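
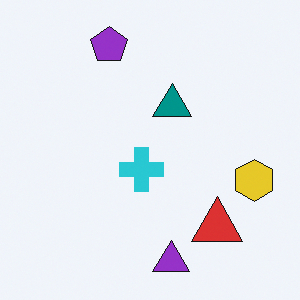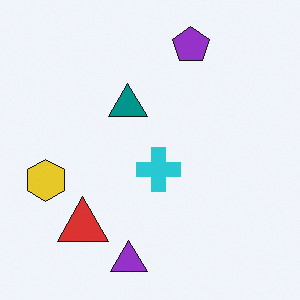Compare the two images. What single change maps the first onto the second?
Flipped horizontally (left ↔ right).

The yellow hexagon is in the right of the first image and the left of the second — shapes on opposite sides of the vertical midline have swapped in a mirror flip.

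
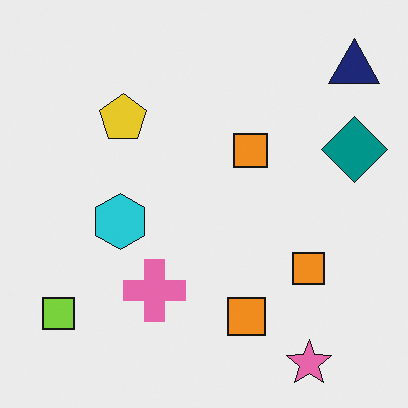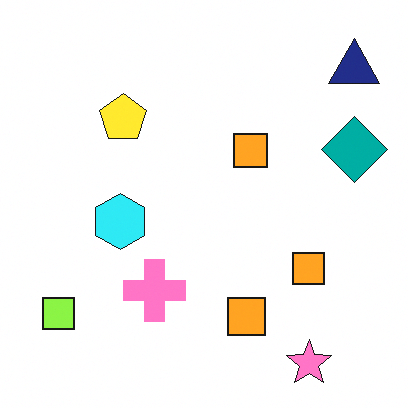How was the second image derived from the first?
The second image is the first slightly brightened.

Every pixel — background and shapes alike — is uniformly brightened.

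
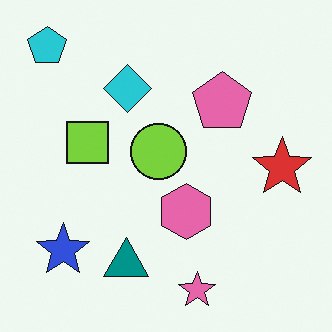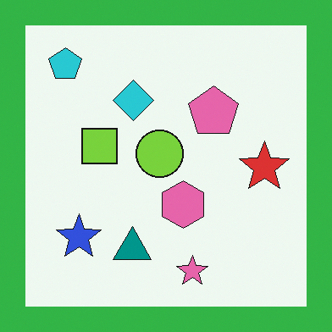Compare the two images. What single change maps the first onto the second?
The image was framed with a green border.

A solid green frame runs around the edge of the second image, with the content slightly shrunk inside it.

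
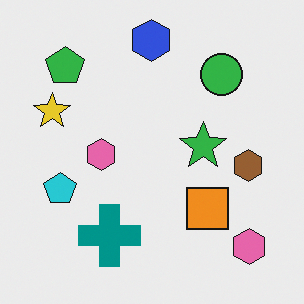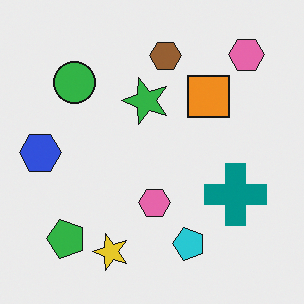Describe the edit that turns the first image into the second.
The second image is the first rotated 90° counter-clockwise.

The green pentagon sits in the top-left of the first image and the bottom-left of the second — consistent with a whole-image 90° counter-clockwise rotation.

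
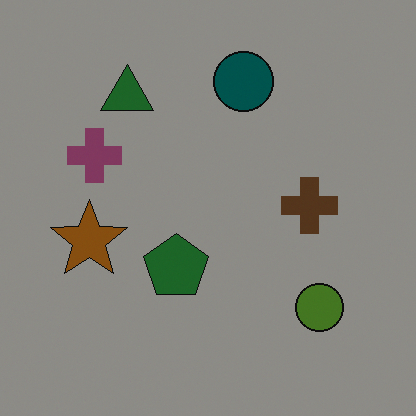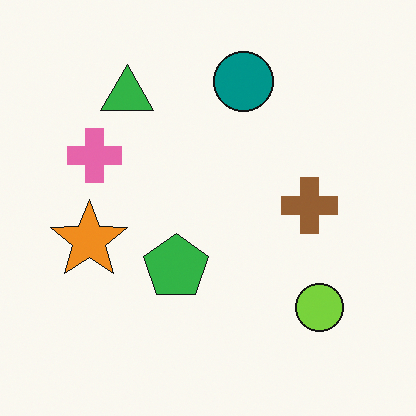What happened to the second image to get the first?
The first image is the second darkened a lot.

Every pixel — background and shapes alike — is uniformly darkened.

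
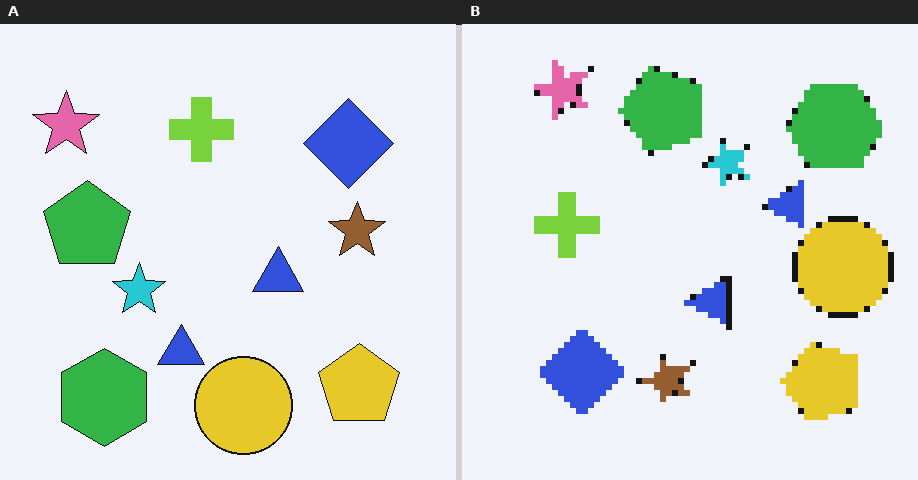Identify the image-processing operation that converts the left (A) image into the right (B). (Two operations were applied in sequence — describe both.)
It was transposed (reflected across the top-left ↔ bottom-right diagonal), then moderately pixelated.

Shapes have swapped their row and column positions — what was in the top-right is now in the bottom-left — a diagonal reflection. Shapes are reduced to large square blocks; fine edges and outlines are lost — a downscale-then-upscale (mosaic) effect.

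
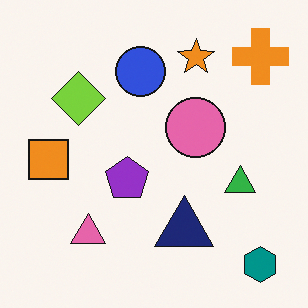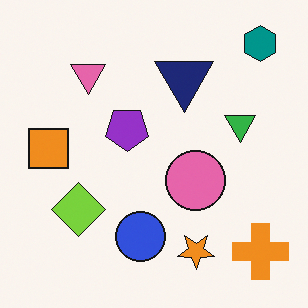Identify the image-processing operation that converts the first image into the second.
This is the original image flipped vertically (top ↔ bottom).

The teal hexagon is in the bottom-right of the first image and the top-right of the second — shapes on opposite sides of the horizontal midline have swapped in a mirror flip.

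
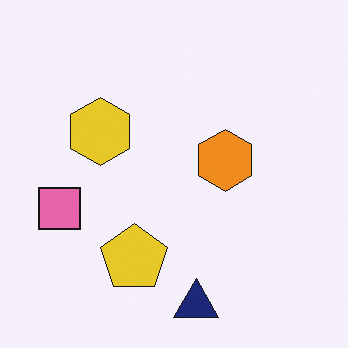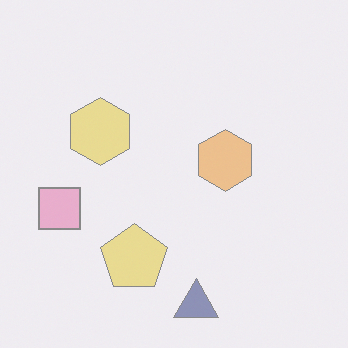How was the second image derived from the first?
This is the original image given much lower contrast.

Tones are pushed toward mid-grey across the whole image — a global contrast change.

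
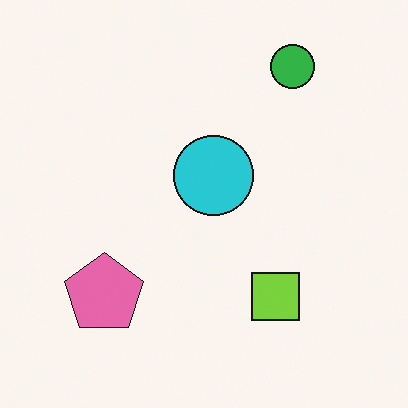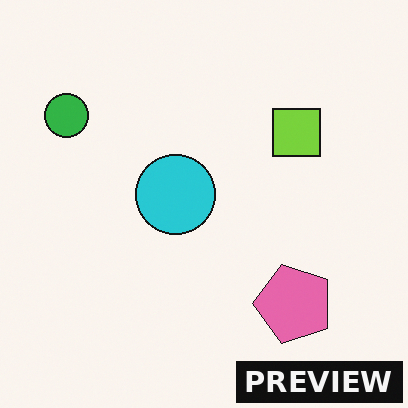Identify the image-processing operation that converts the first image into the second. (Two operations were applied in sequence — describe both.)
It was rotated 90° counter-clockwise, then watermarked with the text "PREVIEW" in the lower-right corner.

The green circle sits in the top-right of the first image and the top-left of the second — consistent with a whole-image 90° counter-clockwise rotation. A dark label reading "PREVIEW" appears in the lower-right corner.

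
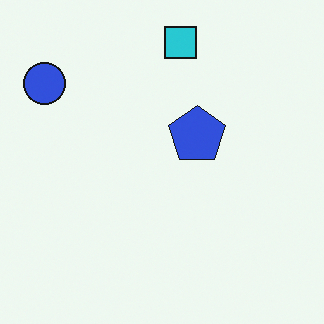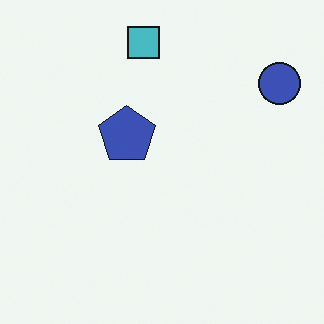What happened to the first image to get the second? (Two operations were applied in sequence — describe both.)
This is the original image flipped horizontally (left ↔ right), then slightly desaturated.

The blue circle is in the top-left of the first image and the top-right of the second — shapes on opposite sides of the vertical midline have swapped in a mirror flip. All colors are more muted and greyish — a global saturation change.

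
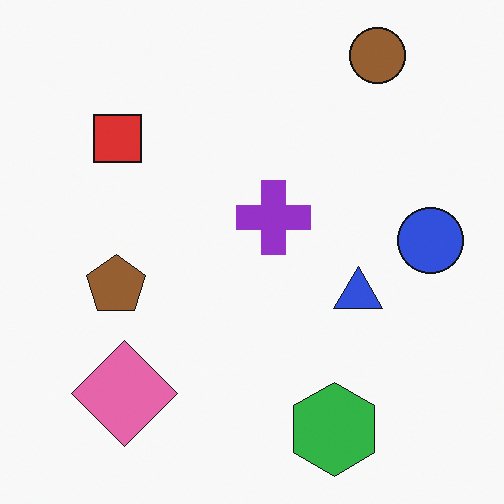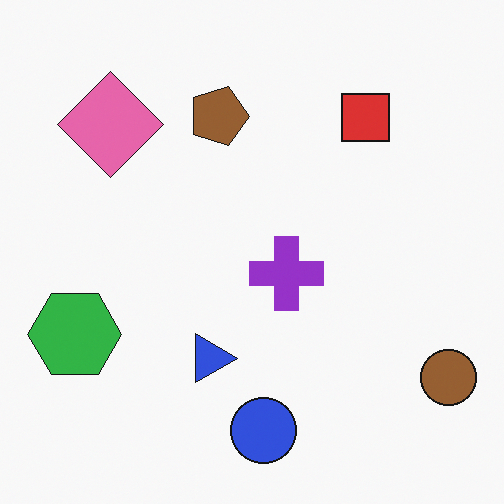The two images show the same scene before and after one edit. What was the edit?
The image was rotated 90° clockwise.

The brown circle sits in the top-right of the first image and the bottom-right of the second — consistent with a whole-image 90° clockwise rotation.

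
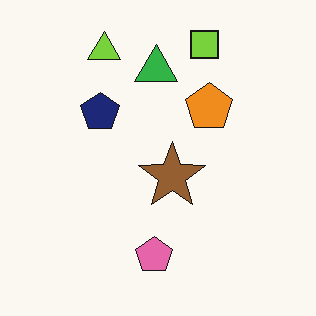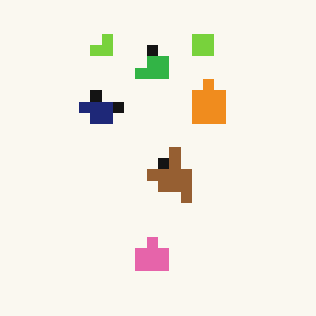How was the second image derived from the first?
This is the original image heavily pixelated into large blocks.

Shapes are reduced to large square blocks; fine edges and outlines are lost — a downscale-then-upscale (mosaic) effect.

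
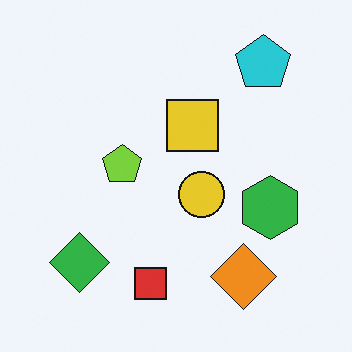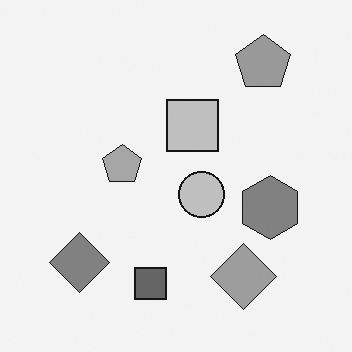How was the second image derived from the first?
The second image is the first converted to grayscale.

All color is removed — every shape is now a shade of grey.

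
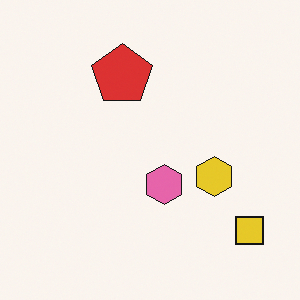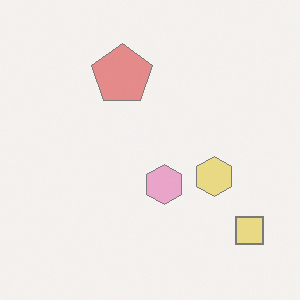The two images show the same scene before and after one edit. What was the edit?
The second image is the first given much lower contrast.

Tones are pushed toward mid-grey across the whole image — a global contrast change.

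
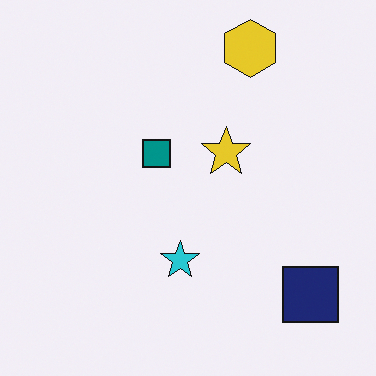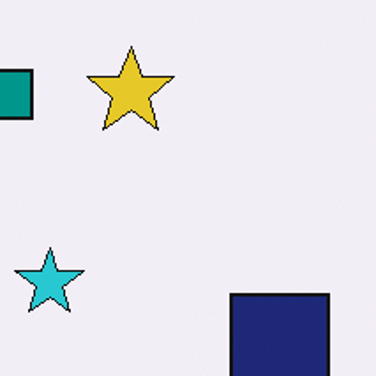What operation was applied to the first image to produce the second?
The second image is the first cropped tightly and scaled back up.

The visible shapes are larger and the field of view is narrower; shapes near the original edges may be partly or wholly outside the frame — a crop-and-rescale.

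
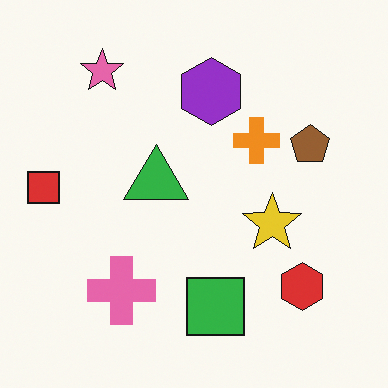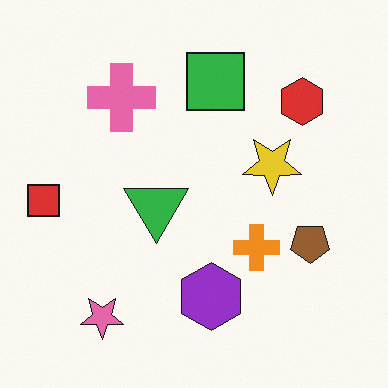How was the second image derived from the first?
The image was flipped vertically (top ↔ bottom).

The pink star is in the top-left of the first image and the bottom-left of the second — shapes on opposite sides of the horizontal midline have swapped in a mirror flip.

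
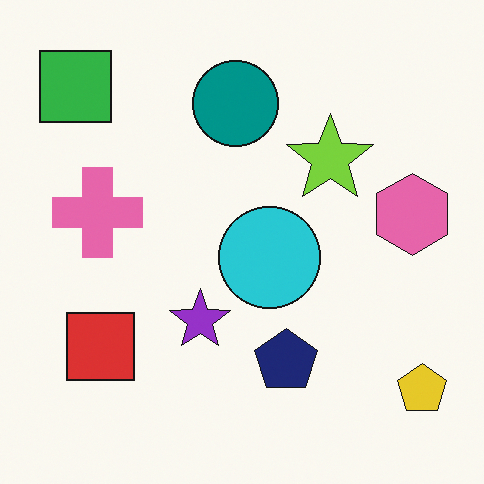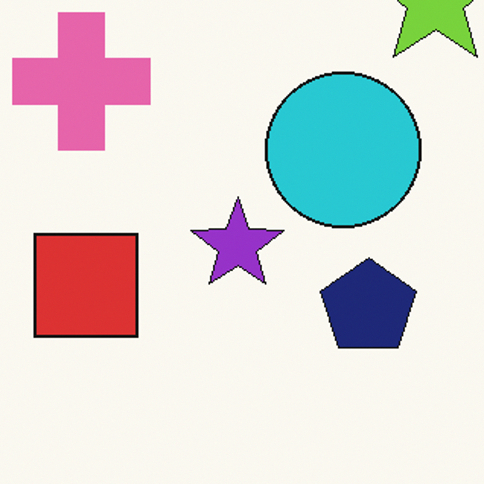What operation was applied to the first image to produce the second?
The image was cropped to a modestly smaller region and rescaled.

The visible shapes are larger and the field of view is narrower; shapes near the original edges may be partly or wholly outside the frame — a crop-and-rescale.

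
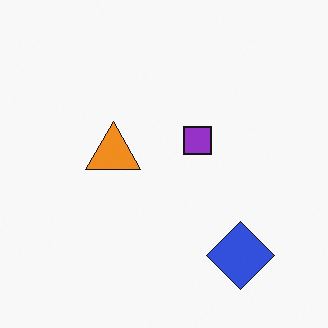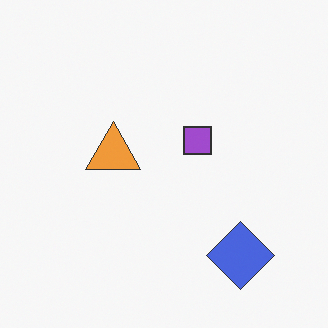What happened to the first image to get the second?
The transformation is: given slightly reduced contrast.

Tones are pushed toward mid-grey across the whole image — a global contrast change.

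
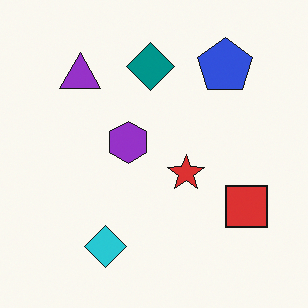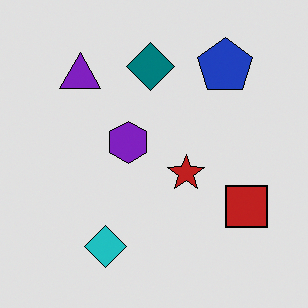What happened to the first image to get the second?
Posterized to a reduced palette.

Each flat color has snapped to a coarser quantized level — most visibly, the near-white background has dropped to a flat grey.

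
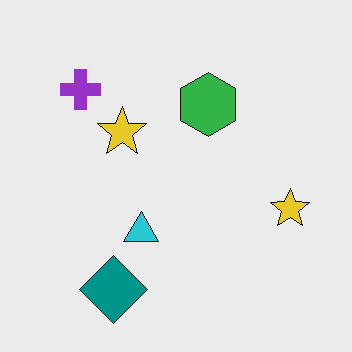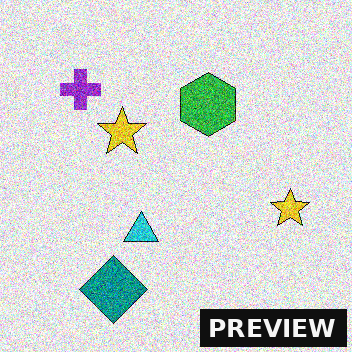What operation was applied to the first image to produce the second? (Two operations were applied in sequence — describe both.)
It was degraded with heavy additive noise, then watermarked with the text "PREVIEW" in the lower-right corner.

Random speckle covers the whole image, including the flat background. A dark label reading "PREVIEW" appears in the lower-right corner.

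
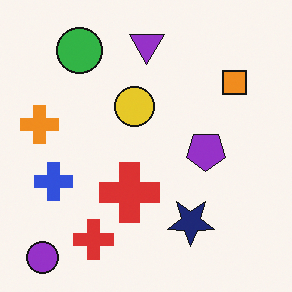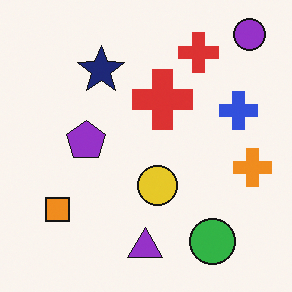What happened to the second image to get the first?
It was rotated 180°.

The purple circle sits in the top-right of the second image and the bottom-left of the first — consistent with a whole-image 180° rotation.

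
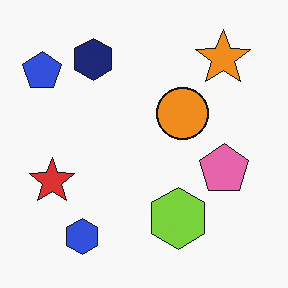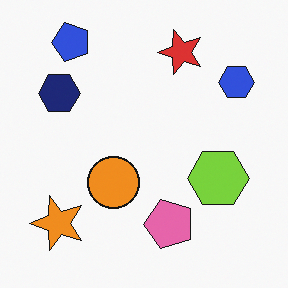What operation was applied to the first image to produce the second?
The second image is the first transposed (reflected across the top-left ↔ bottom-right diagonal).

Shapes have swapped their row and column positions — what was in the top-right is now in the bottom-left — a diagonal reflection.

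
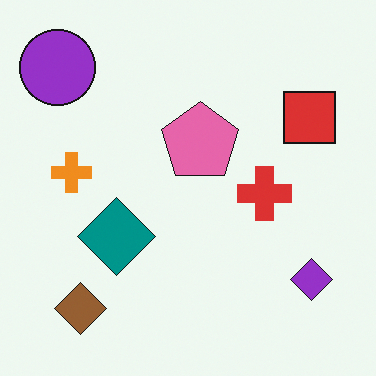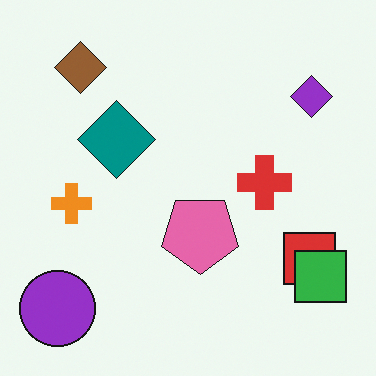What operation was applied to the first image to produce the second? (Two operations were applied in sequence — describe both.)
The transformation is: flipped vertically (top ↔ bottom), then overlaid with an additional green square.

The purple circle is in the top-left of the first image and the bottom-left of the second — shapes on opposite sides of the horizontal midline have swapped in a mirror flip. A green square appears in the second image that is absent from the first.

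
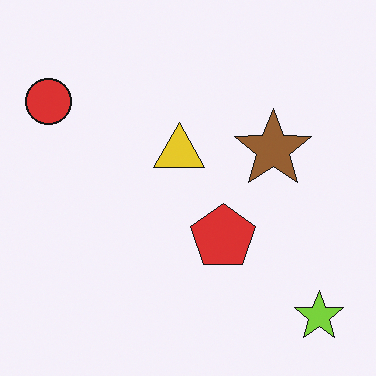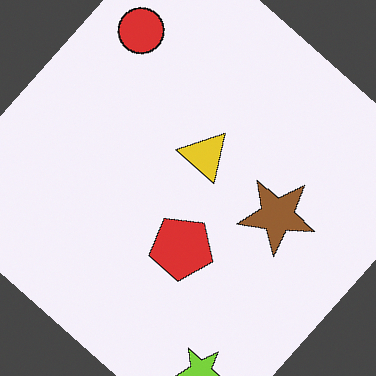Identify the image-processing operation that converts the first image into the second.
Rotated clockwise by a large amount — several tens of degrees.

Every shape is tilted by the same angle and the image corners show triangular fill wedges — a whole-image rotation by a non-right angle.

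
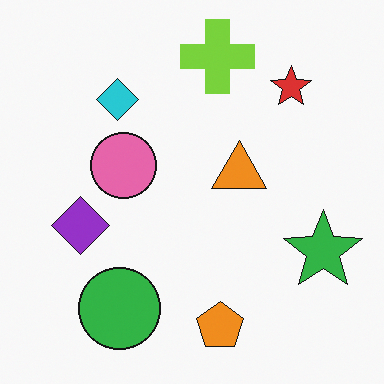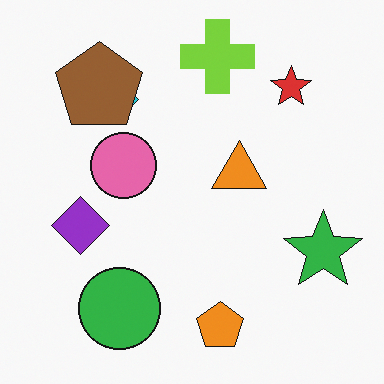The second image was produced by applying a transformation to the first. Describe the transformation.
This is the original image overlaid with an additional brown pentagon.

A brown pentagon appears in the second image that is absent from the first.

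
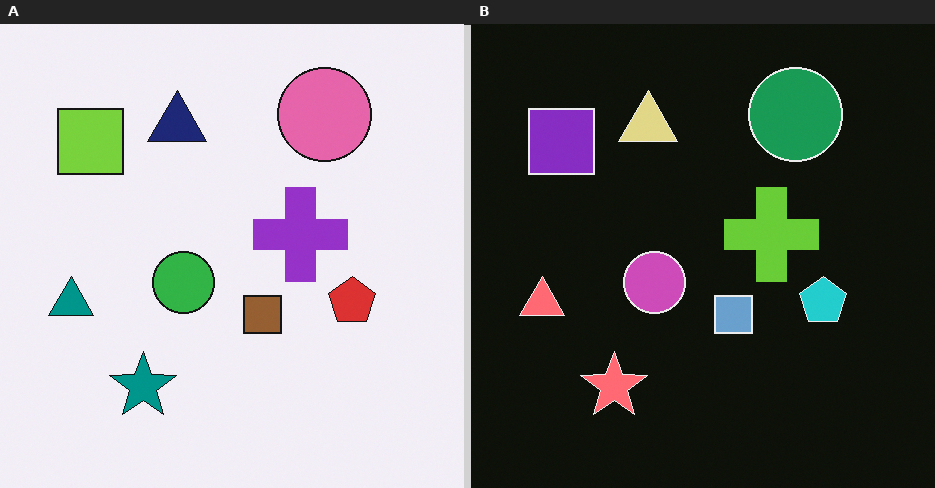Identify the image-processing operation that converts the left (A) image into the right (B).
It was color-inverted (negative).

The light background has become dark and every shape's color is its complement — a photographic negative.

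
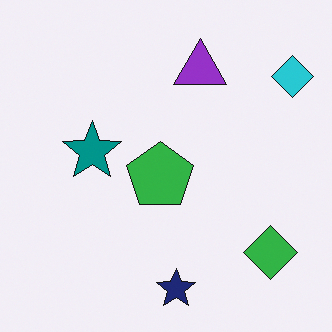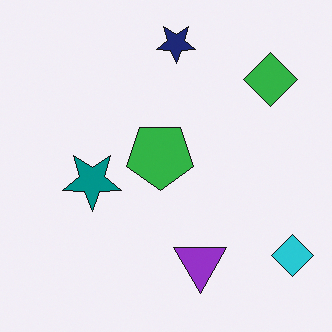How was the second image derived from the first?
The transformation is: flipped vertically (top ↔ bottom).

The navy star is in the bottom of the first image and the top of the second — shapes on opposite sides of the horizontal midline have swapped in a mirror flip.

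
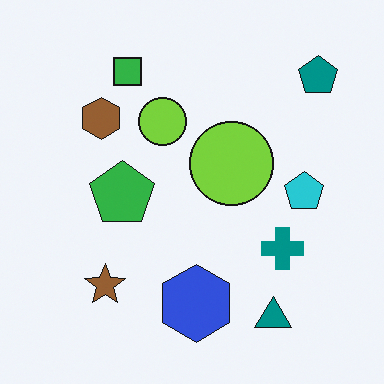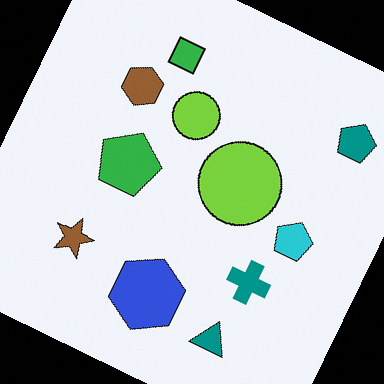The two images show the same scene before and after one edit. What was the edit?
This is the original image rotated clockwise by a moderate amount.

Every shape is tilted by the same angle and the image corners show triangular fill wedges — a whole-image rotation by a non-right angle.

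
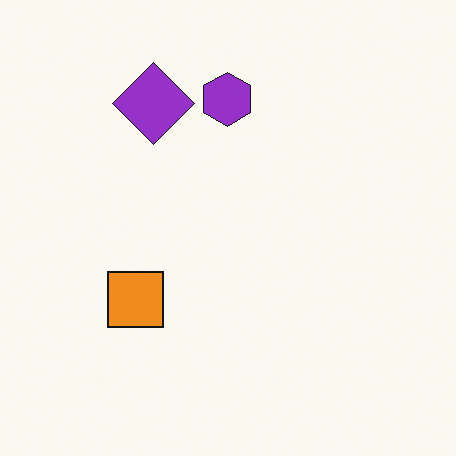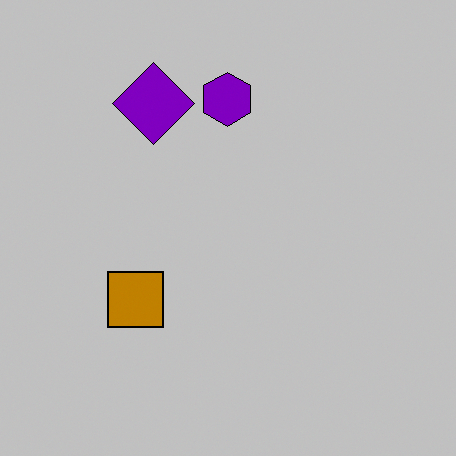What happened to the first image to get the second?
The transformation is: heavily posterized to just a handful of flat colors.

Each flat color has snapped to a coarser quantized level — most visibly, the near-white background has dropped to a flat grey.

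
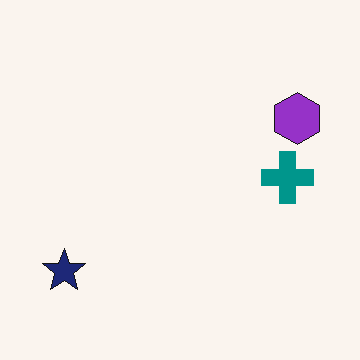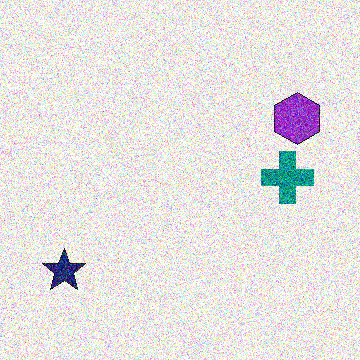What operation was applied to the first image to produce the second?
This is the original image degraded with a thick layer of grain.

Random speckle covers the whole image, including the flat background.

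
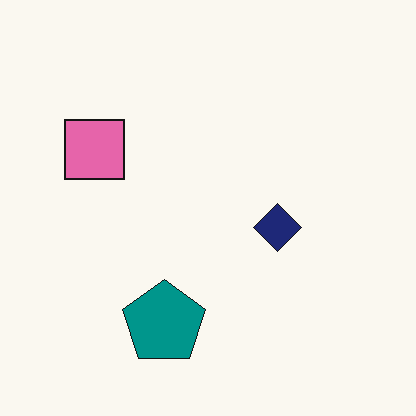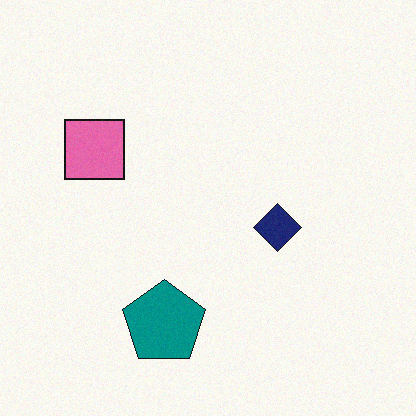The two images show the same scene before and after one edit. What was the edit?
The image was degraded with light additive noise.

Random speckle covers the whole image, including the flat background.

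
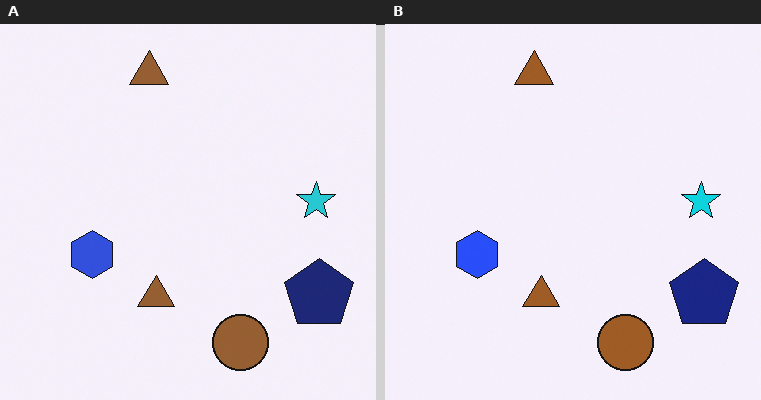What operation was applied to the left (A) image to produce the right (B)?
Slightly oversaturated.

All colors are more vivid — a global saturation change.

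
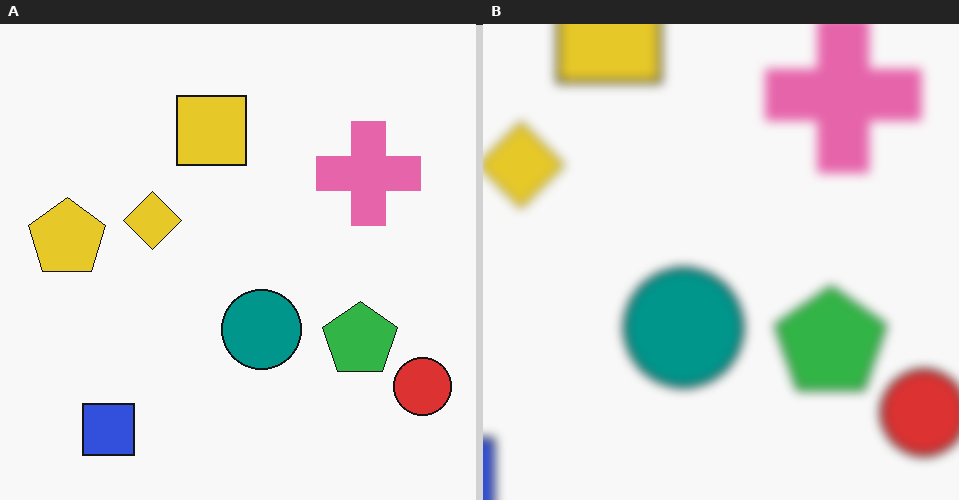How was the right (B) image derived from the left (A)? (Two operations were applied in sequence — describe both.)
The image was moderately blurred, then cropped to a modestly smaller region and rescaled.

Shape edges and outlines are uniformly softened across the whole image. The visible shapes are larger and the field of view is narrower; shapes near the original edges may be partly or wholly outside the frame — a crop-and-rescale.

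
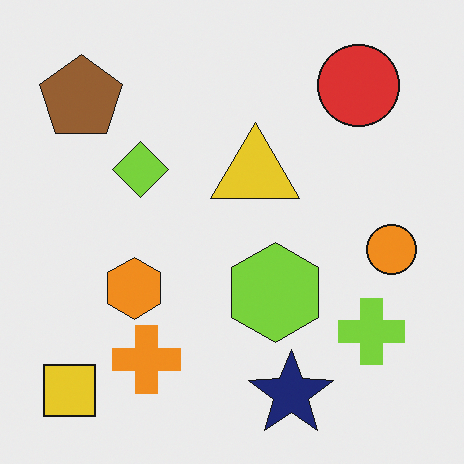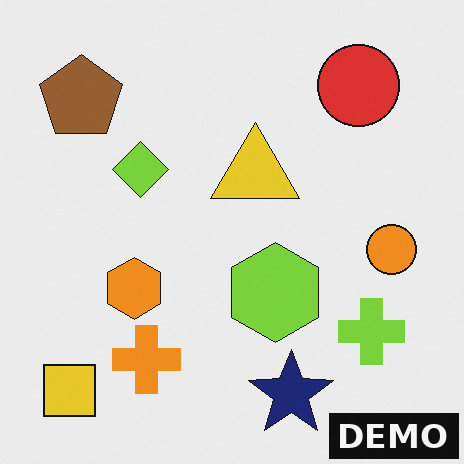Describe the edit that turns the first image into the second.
This is the original image watermarked with the text "DEMO" in the lower-right corner.

A dark label reading "DEMO" appears in the lower-right corner.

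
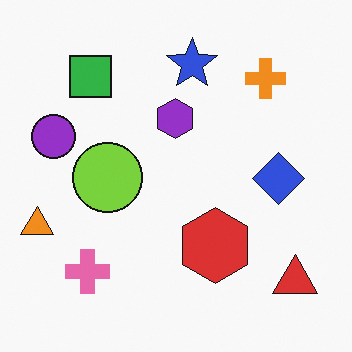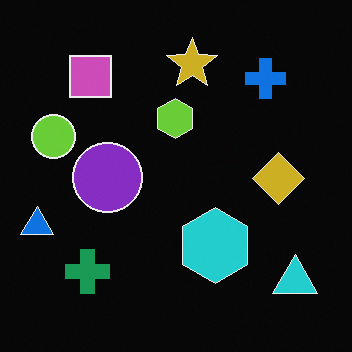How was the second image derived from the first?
It was color-inverted (negative).

The light background has become dark and every shape's color is its complement — a photographic negative.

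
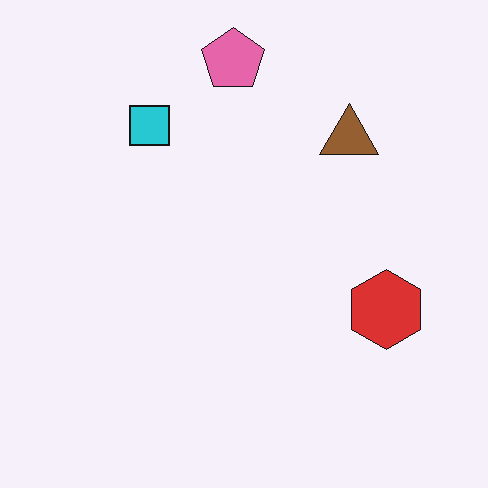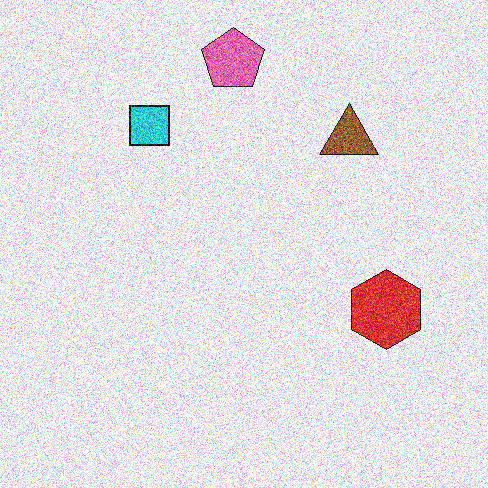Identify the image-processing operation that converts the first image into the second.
It was degraded with heavy additive noise.

Random speckle covers the whole image, including the flat background.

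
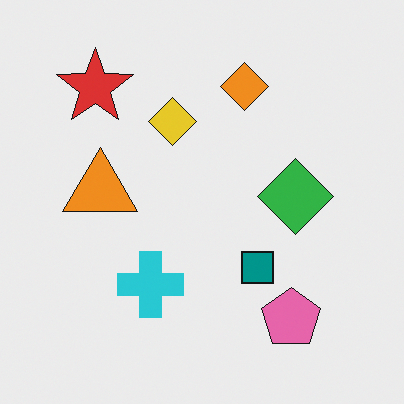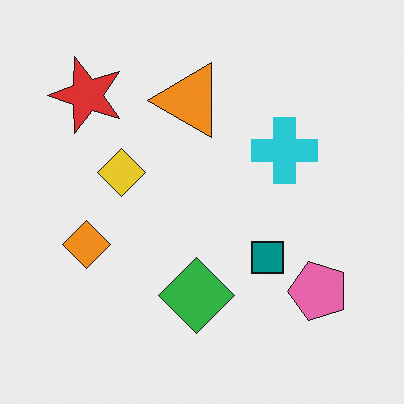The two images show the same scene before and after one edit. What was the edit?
The second image is the first transposed (reflected across the top-left ↔ bottom-right diagonal).

Shapes have swapped their row and column positions — what was in the top-right is now in the bottom-left — a diagonal reflection.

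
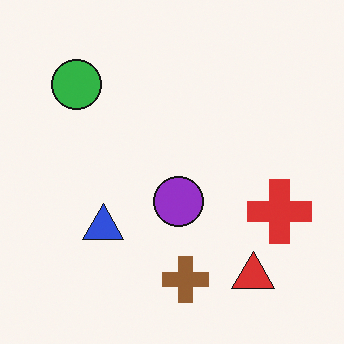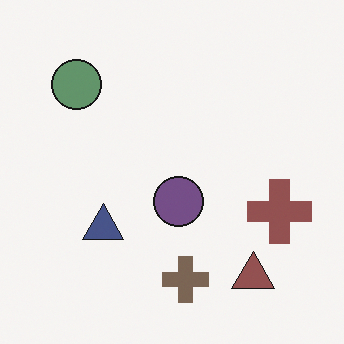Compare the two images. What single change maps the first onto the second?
The image was heavily desaturated.

All colors are more muted and greyish — a global saturation change.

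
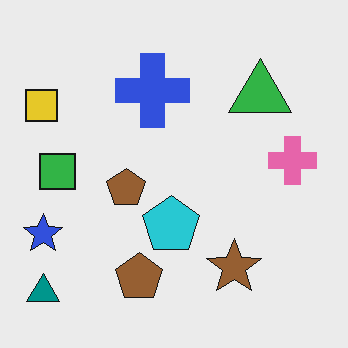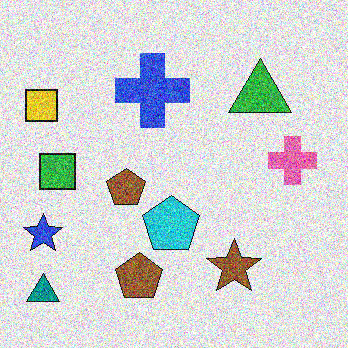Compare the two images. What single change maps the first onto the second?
The second image is the first degraded with strong gaussian noise.

Random speckle covers the whole image, including the flat background.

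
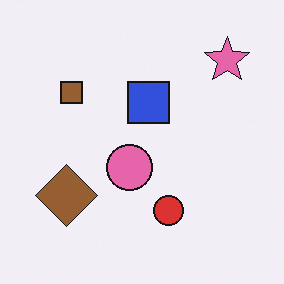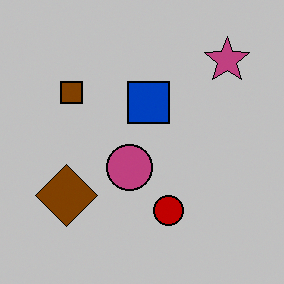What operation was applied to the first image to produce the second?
The image was heavily posterized to just a handful of flat colors.

Each flat color has snapped to a coarser quantized level — most visibly, the near-white background has dropped to a flat grey.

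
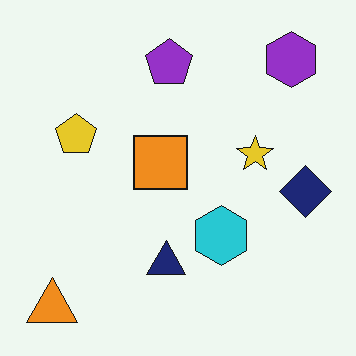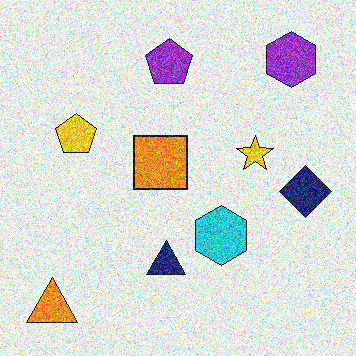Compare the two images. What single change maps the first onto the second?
The transformation is: degraded with strong gaussian noise.

Random speckle covers the whole image, including the flat background.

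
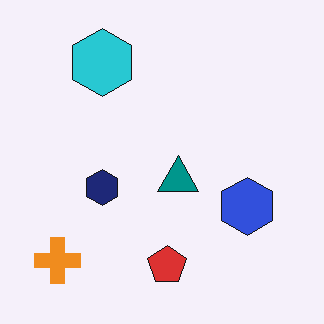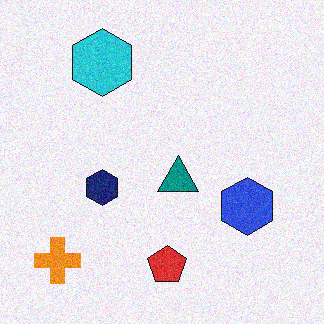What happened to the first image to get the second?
The transformation is: degraded with visible gaussian noise.

Random speckle covers the whole image, including the flat background.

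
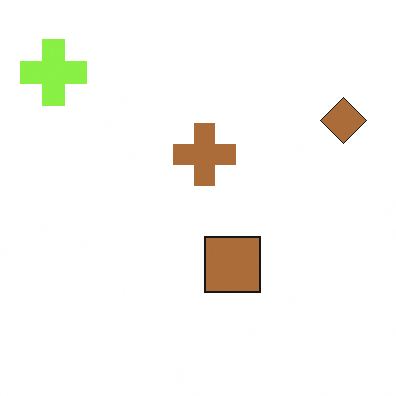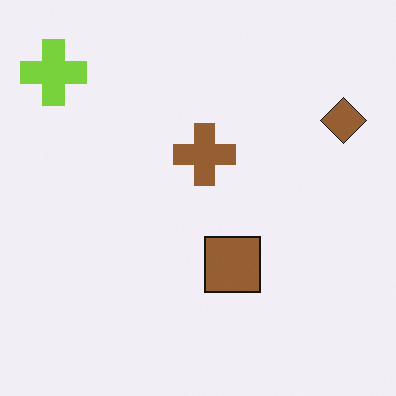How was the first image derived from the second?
It was brightened a little.

Every pixel — background and shapes alike — is uniformly brightened.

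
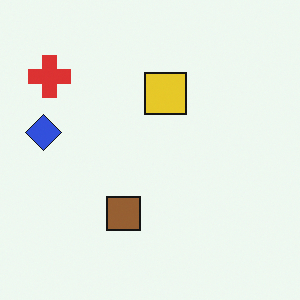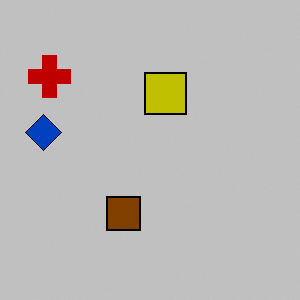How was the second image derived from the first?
This is the original image heavily posterized to just a handful of flat colors.

Each flat color has snapped to a coarser quantized level — most visibly, the near-white background has dropped to a flat grey.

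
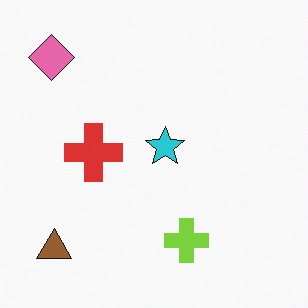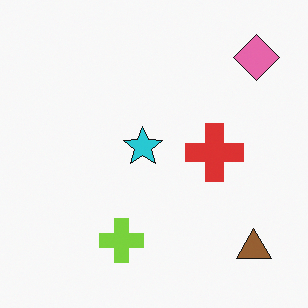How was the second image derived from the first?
The transformation is: flipped horizontally (left ↔ right).

The pink diamond is in the top-left of the first image and the top-right of the second — shapes on opposite sides of the vertical midline have swapped in a mirror flip.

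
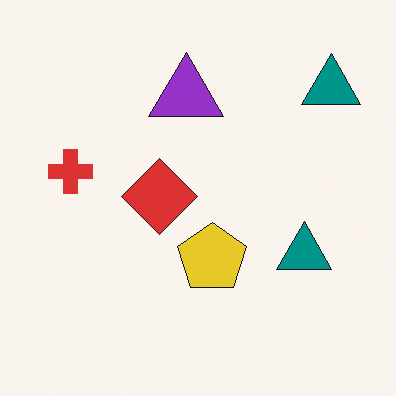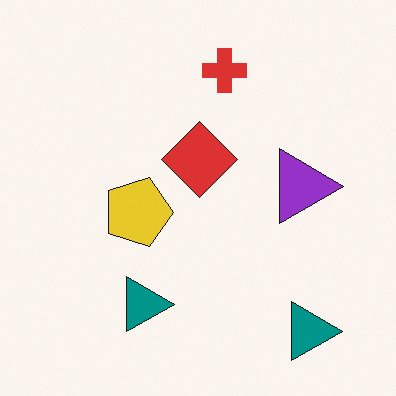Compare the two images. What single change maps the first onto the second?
The image was rotated 90° clockwise.

The red cross sits in the left of the first image and the top of the second — consistent with a whole-image 90° clockwise rotation.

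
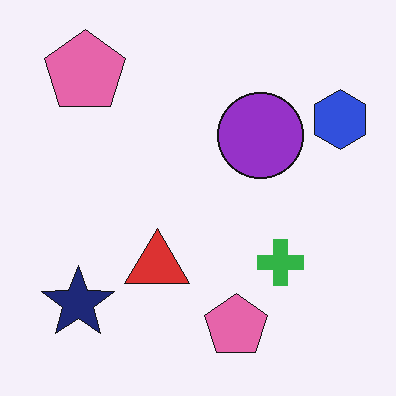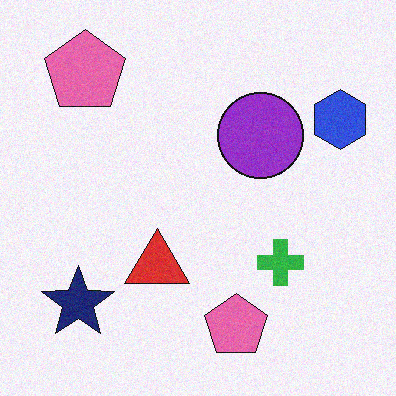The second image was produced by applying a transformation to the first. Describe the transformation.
Degraded with light additive noise.

Random speckle covers the whole image, including the flat background.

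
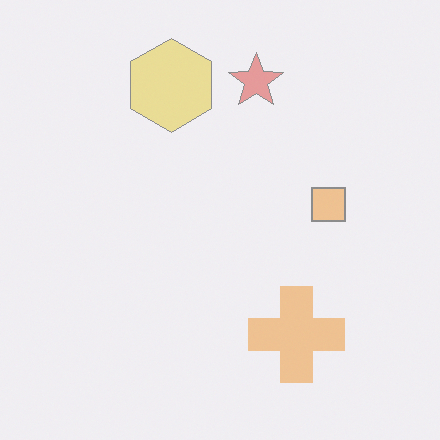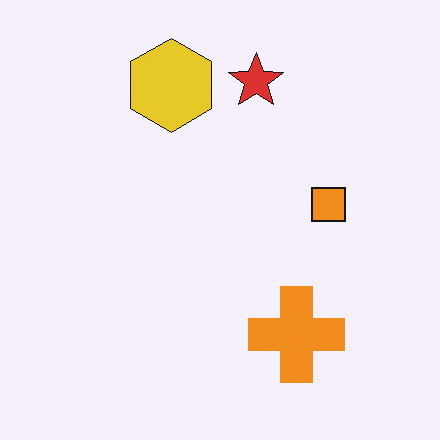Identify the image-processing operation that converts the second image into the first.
Given much lower contrast.

Tones are pushed toward mid-grey across the whole image — a global contrast change.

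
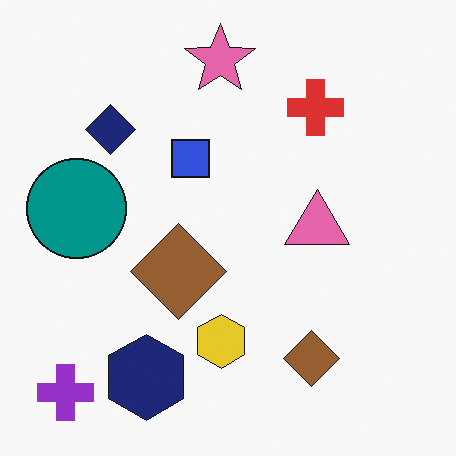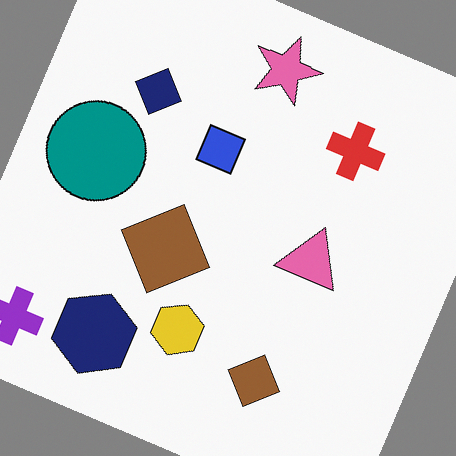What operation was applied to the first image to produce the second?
The transformation is: rotated clockwise by a moderate amount.

Every shape is tilted by the same angle and the image corners show triangular fill wedges — a whole-image rotation by a non-right angle.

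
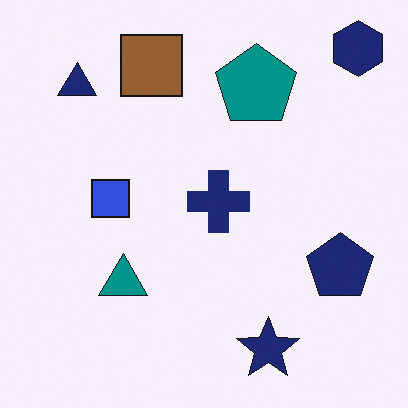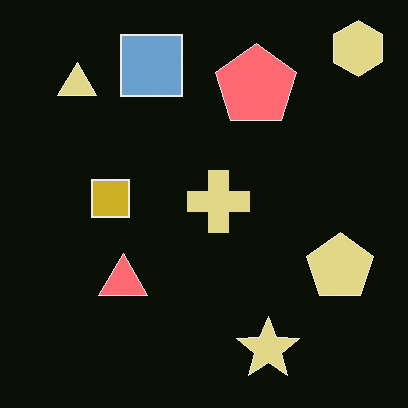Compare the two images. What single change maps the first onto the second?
The image was color-inverted (negative).

The light background has become dark and every shape's color is its complement — a photographic negative.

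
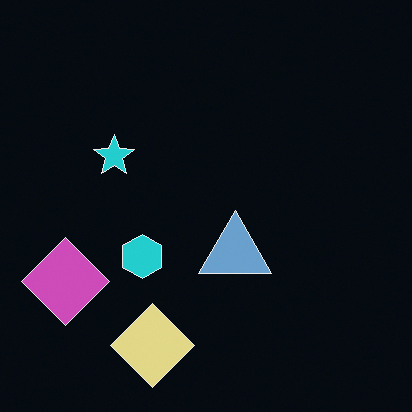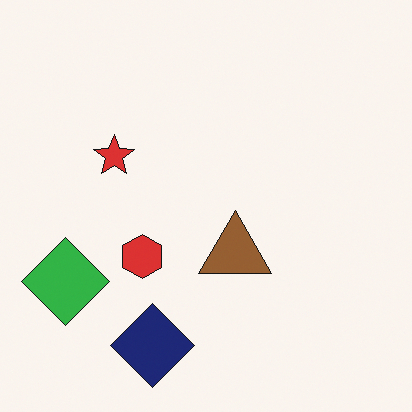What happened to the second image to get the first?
The transformation is: color-inverted (negative).

The light background has become dark and every shape's color is its complement — a photographic negative.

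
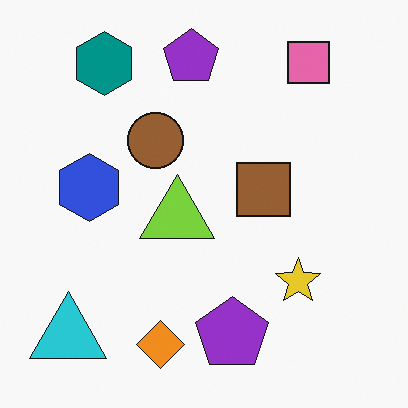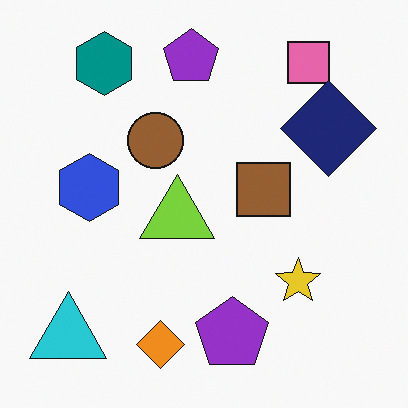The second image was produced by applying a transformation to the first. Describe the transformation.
It was overlaid with an additional navy diamond.

A navy diamond appears in the second image that is absent from the first.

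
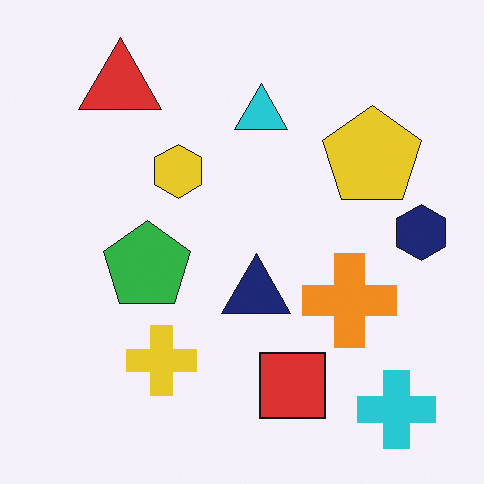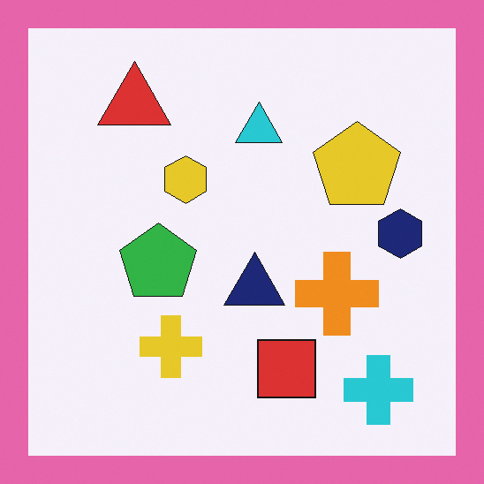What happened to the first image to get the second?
This is the original image framed with a pink border.

A solid pink frame runs around the edge of the second image, with the content slightly shrunk inside it.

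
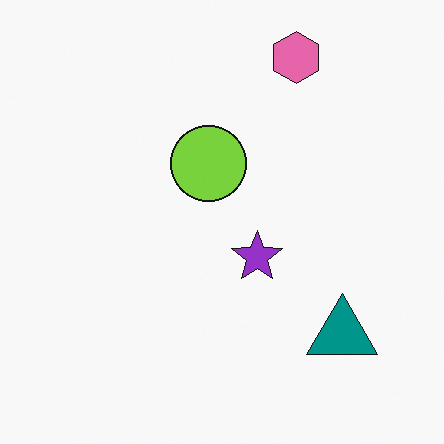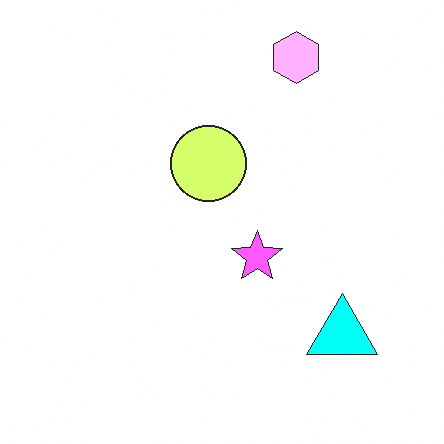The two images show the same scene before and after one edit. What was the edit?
The image was substantially brightened.

Every pixel — background and shapes alike — is uniformly brightened.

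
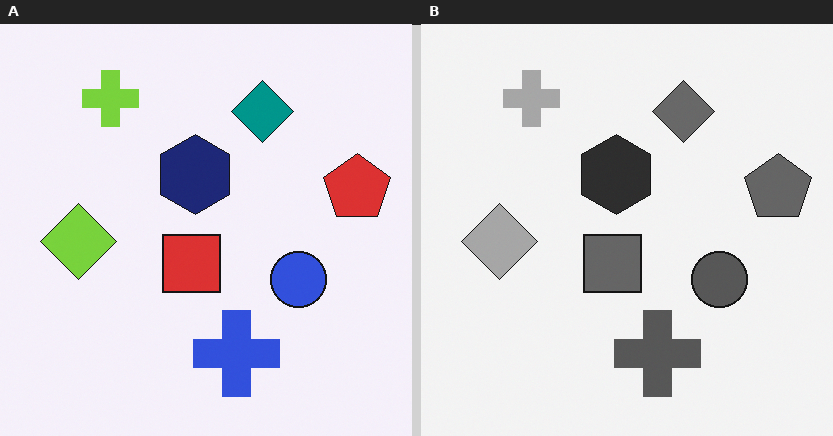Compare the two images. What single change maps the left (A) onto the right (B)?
The transformation is: converted to grayscale.

All color is removed — every shape is now a shade of grey.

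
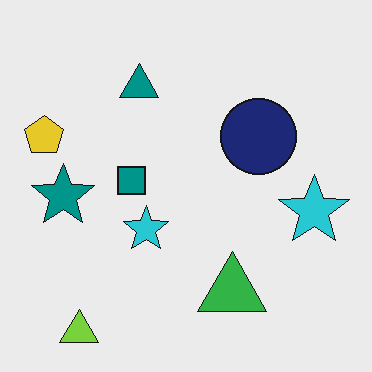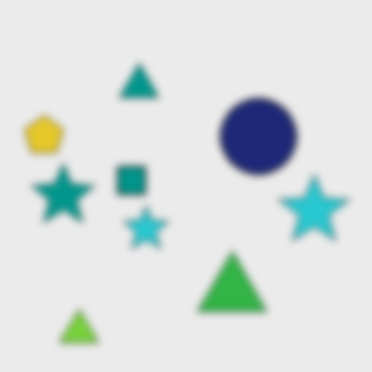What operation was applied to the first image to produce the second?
The transformation is: noticeably gaussian-blurred.

Shape edges and outlines are uniformly softened across the whole image.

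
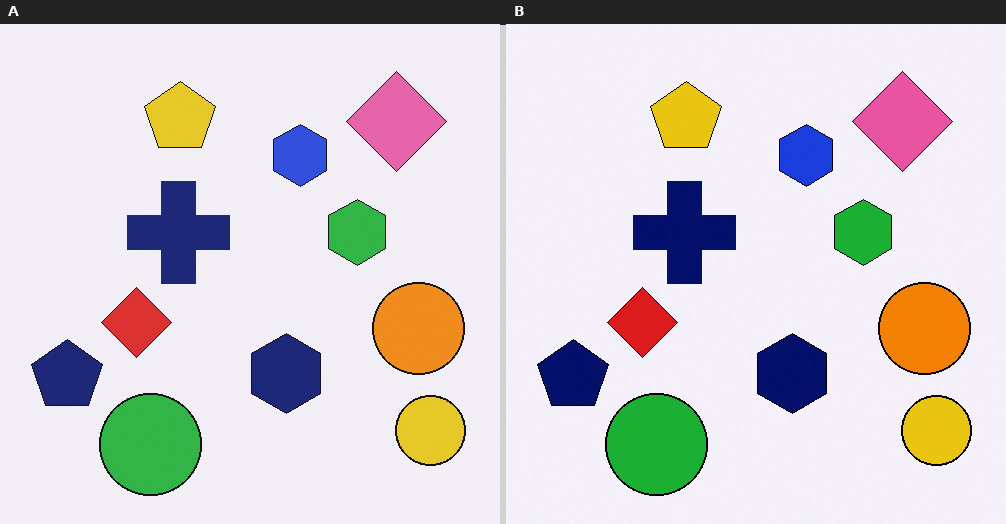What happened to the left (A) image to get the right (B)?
It was given slightly increased contrast.

Tones are pushed away from mid-grey across the whole image — a global contrast change.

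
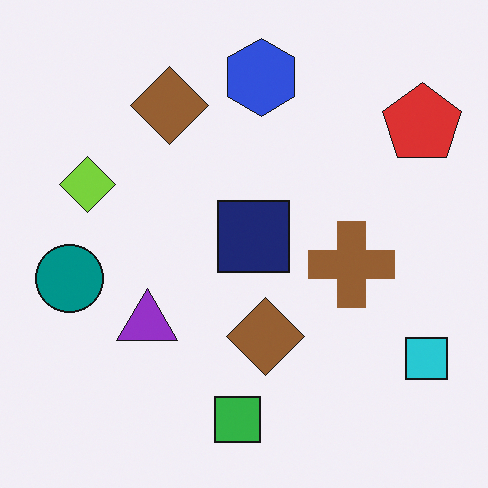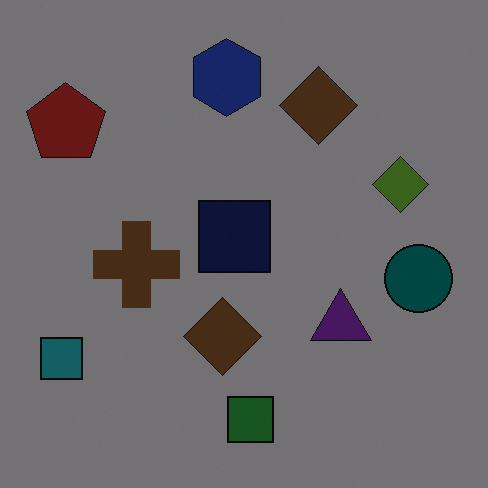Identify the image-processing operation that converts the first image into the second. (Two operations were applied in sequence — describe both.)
Flipped horizontally (left ↔ right), then darkened a lot.

The cyan square is in the bottom-right of the first image and the bottom-left of the second — shapes on opposite sides of the vertical midline have swapped in a mirror flip. Every pixel — background and shapes alike — is uniformly darkened.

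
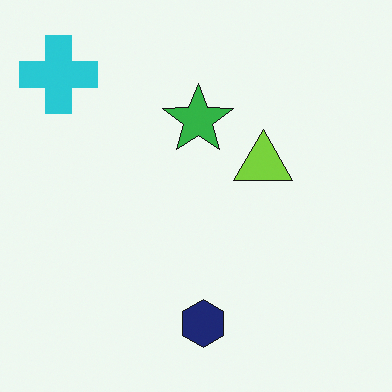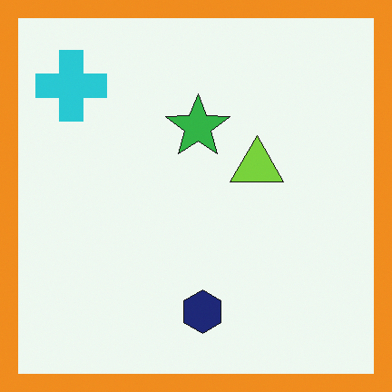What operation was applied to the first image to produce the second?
The image was framed with a orange border.

A solid orange frame runs around the edge of the second image, with the content slightly shrunk inside it.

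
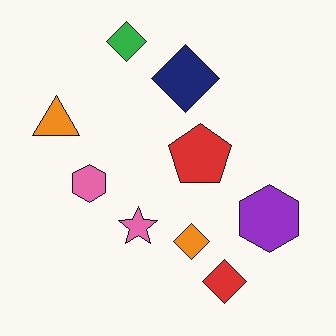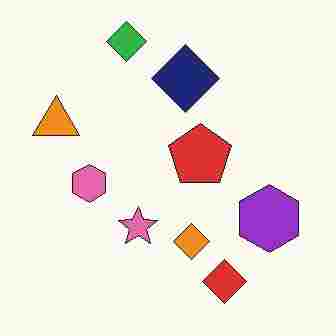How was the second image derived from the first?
It was heavily JPEG-compressed with obvious blocking artifacts.

Blocky 8×8 compression artifacts appear around shape edges and the flat background shows ringing — characteristic JPEG degradation.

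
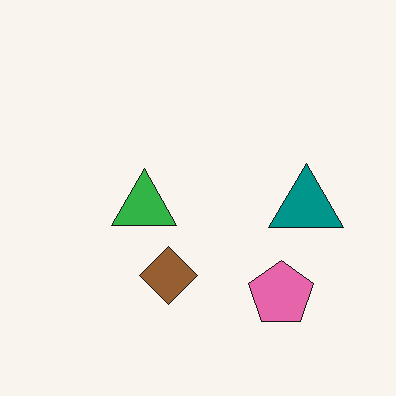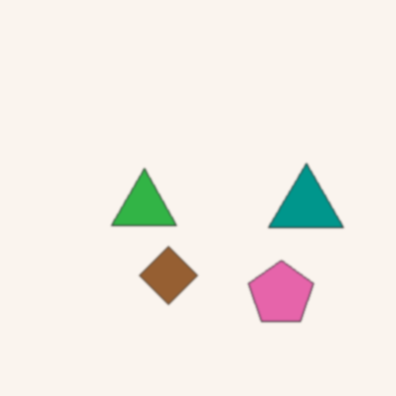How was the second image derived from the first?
This is the original image given a subtle gaussian blur.

Shape edges and outlines are uniformly softened across the whole image.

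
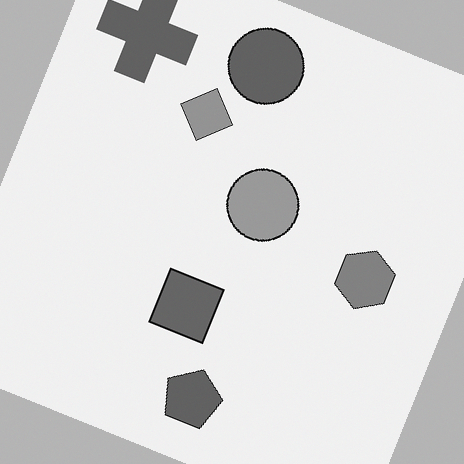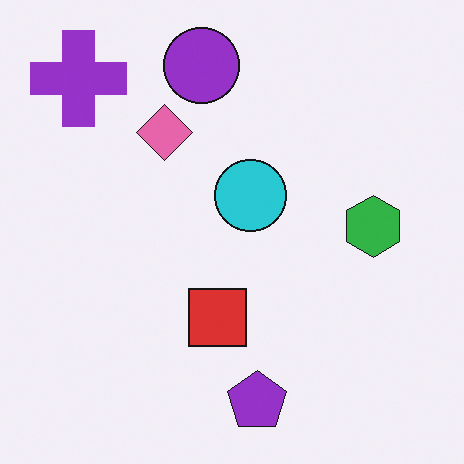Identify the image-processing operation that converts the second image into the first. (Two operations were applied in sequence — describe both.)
The first image is the second rotated clockwise by a clearly visible amount, then converted to grayscale.

Every shape is tilted by the same angle and the image corners show triangular fill wedges — a whole-image rotation by a non-right angle. All color is removed — every shape is now a shade of grey.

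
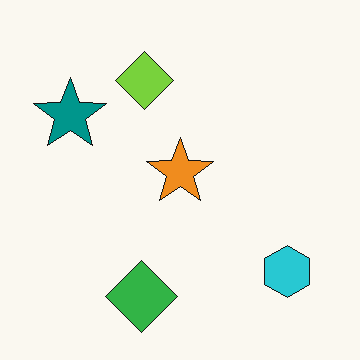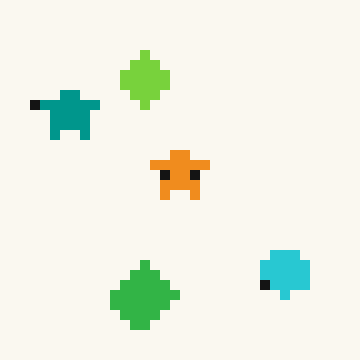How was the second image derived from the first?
Coarsely pixelated.

Shapes are reduced to large square blocks; fine edges and outlines are lost — a downscale-then-upscale (mosaic) effect.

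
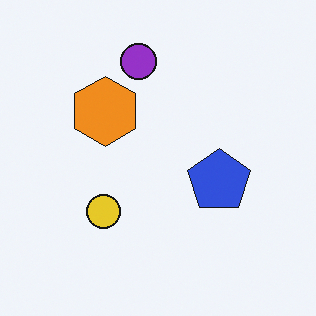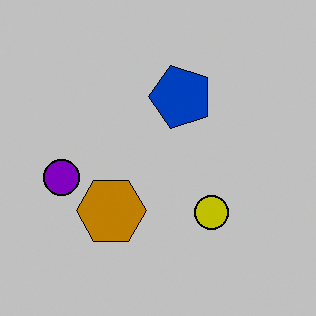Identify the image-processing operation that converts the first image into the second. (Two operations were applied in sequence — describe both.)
Heavily posterized to just a handful of flat colors, then rotated 90° counter-clockwise.

Each flat color has snapped to a coarser quantized level — most visibly, the near-white background has dropped to a flat grey. The purple circle sits in the top of the first image and the left of the second — consistent with a whole-image 90° counter-clockwise rotation.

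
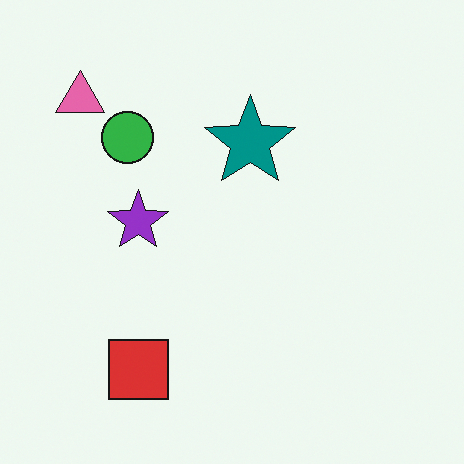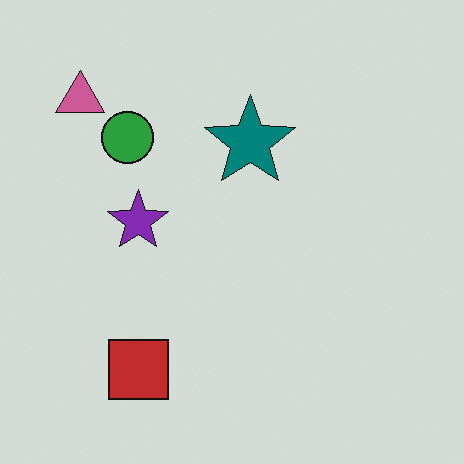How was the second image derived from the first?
It was slightly darkened.

Every pixel — background and shapes alike — is uniformly darkened.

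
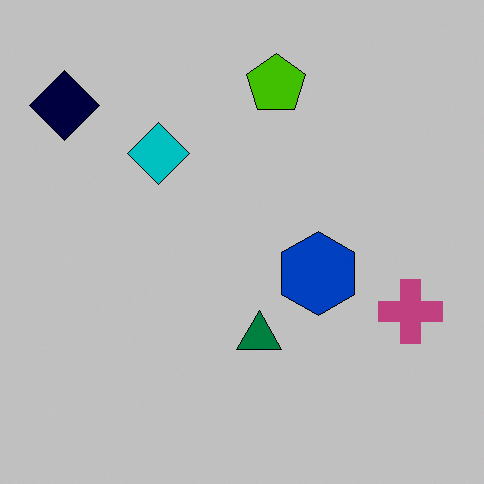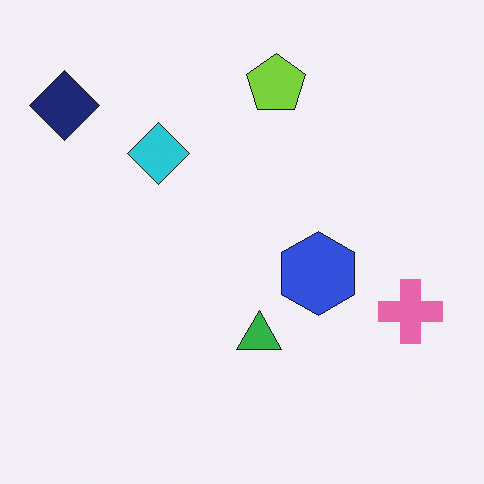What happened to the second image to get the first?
It was aggressively posterized.

Each flat color has snapped to a coarser quantized level — most visibly, the near-white background has dropped to a flat grey.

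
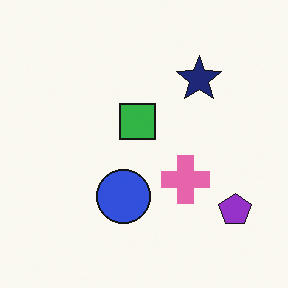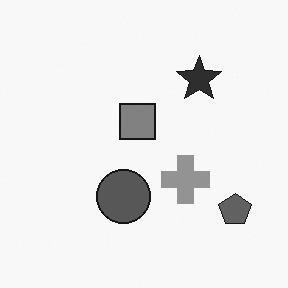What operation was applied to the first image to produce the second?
It was converted to grayscale.

All color is removed — every shape is now a shade of grey.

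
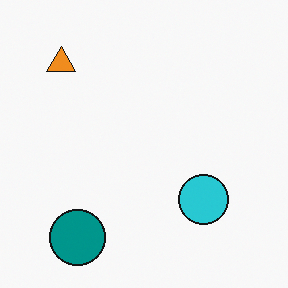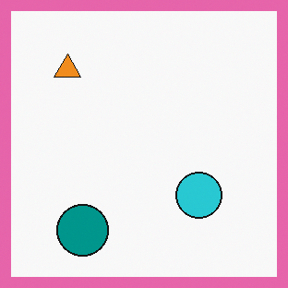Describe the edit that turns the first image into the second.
The image was framed with a pink border.

A solid pink frame runs around the edge of the second image, with the content slightly shrunk inside it.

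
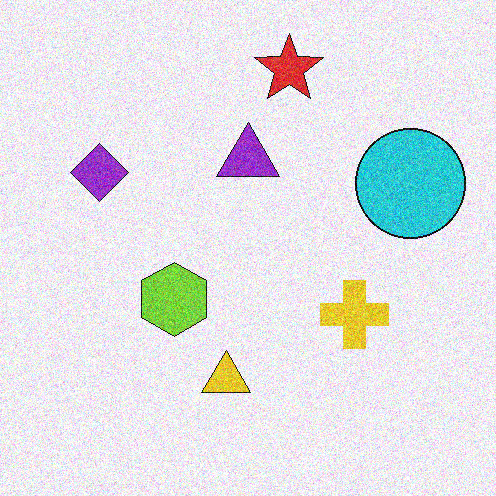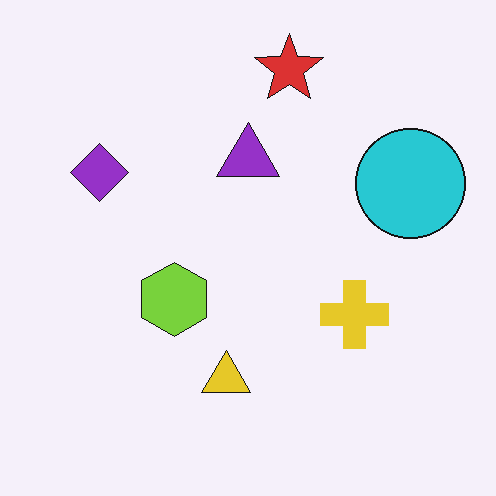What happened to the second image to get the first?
The image was degraded with moderate additive noise.

Random speckle covers the whole image, including the flat background.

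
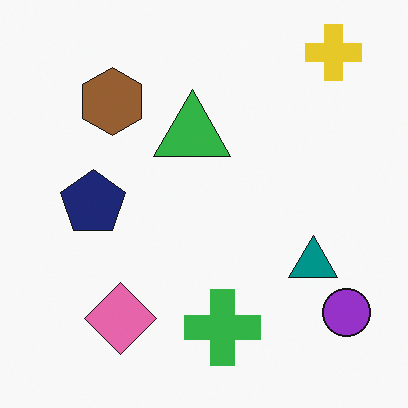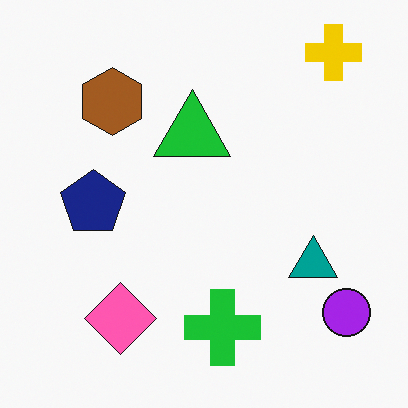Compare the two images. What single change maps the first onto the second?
The second image is the first slightly oversaturated.

All colors are more vivid — a global saturation change.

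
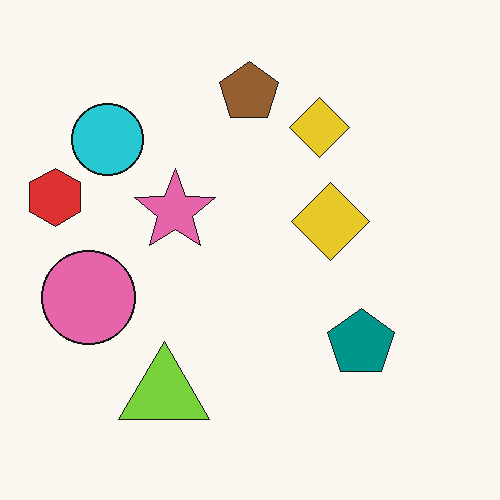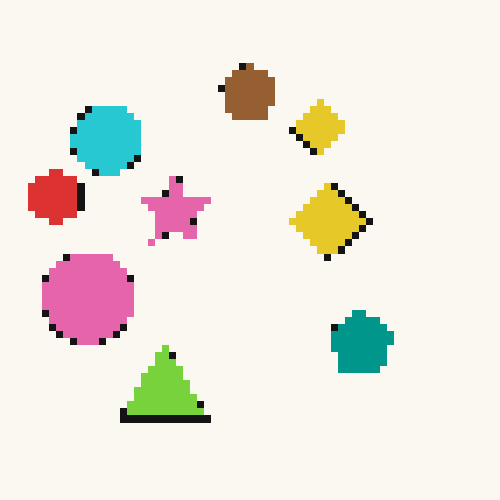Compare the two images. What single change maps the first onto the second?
The image was pixelated into visible square blocks.

Shapes are reduced to large square blocks; fine edges and outlines are lost — a downscale-then-upscale (mosaic) effect.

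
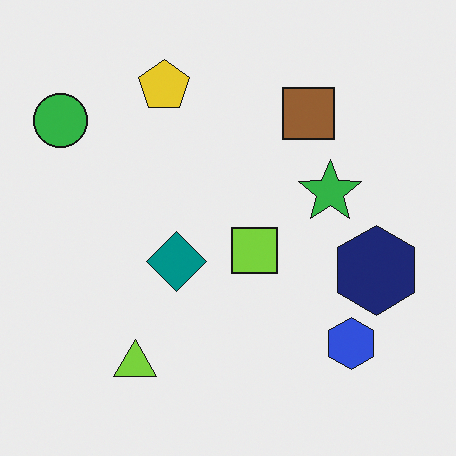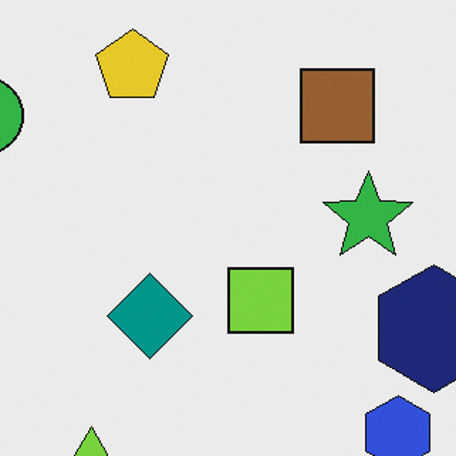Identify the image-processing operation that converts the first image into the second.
This is the original image cropped slightly and scaled back up.

The visible shapes are larger and the field of view is narrower; shapes near the original edges may be partly or wholly outside the frame — a crop-and-rescale.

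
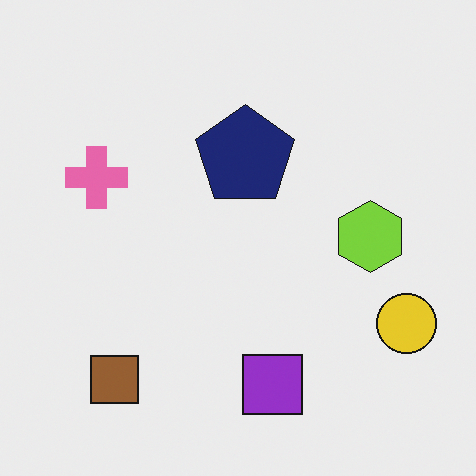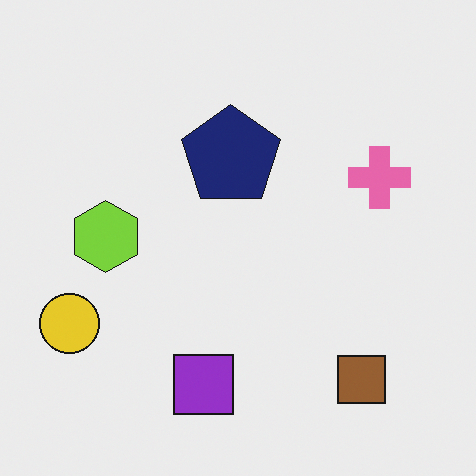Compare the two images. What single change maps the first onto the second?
The second image is the first flipped horizontally (left ↔ right).

The yellow circle is in the bottom-right of the first image and the bottom-left of the second — shapes on opposite sides of the vertical midline have swapped in a mirror flip.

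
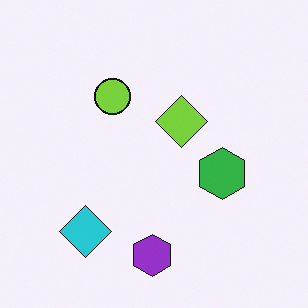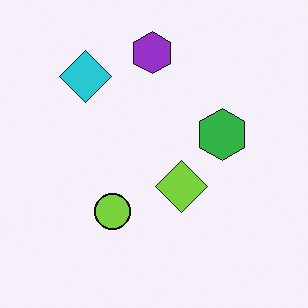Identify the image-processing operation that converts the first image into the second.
Flipped vertically (top ↔ bottom).

The purple hexagon is in the bottom of the first image and the top of the second — shapes on opposite sides of the horizontal midline have swapped in a mirror flip.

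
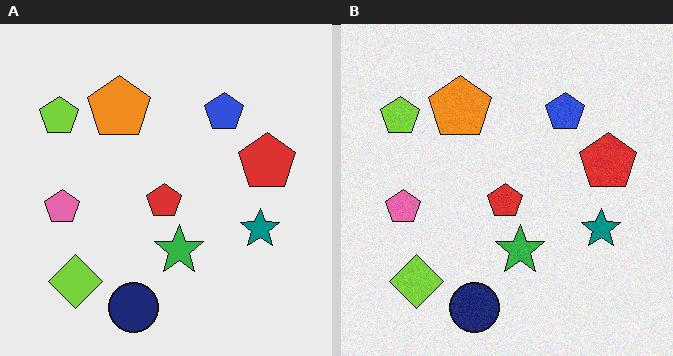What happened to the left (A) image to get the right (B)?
It was degraded with subtle gaussian noise.

Random speckle covers the whole image, including the flat background.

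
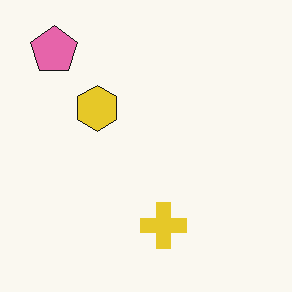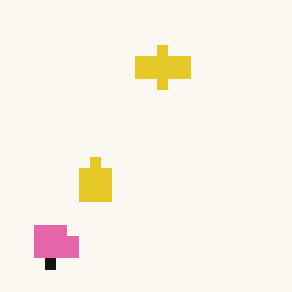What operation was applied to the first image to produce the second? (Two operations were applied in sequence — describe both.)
This is the original image coarsely pixelated, then flipped vertically (top ↔ bottom).

Shapes are reduced to large square blocks; fine edges and outlines are lost — a downscale-then-upscale (mosaic) effect. The pink pentagon is in the top-left of the first image and the bottom-left of the second — shapes on opposite sides of the horizontal midline have swapped in a mirror flip.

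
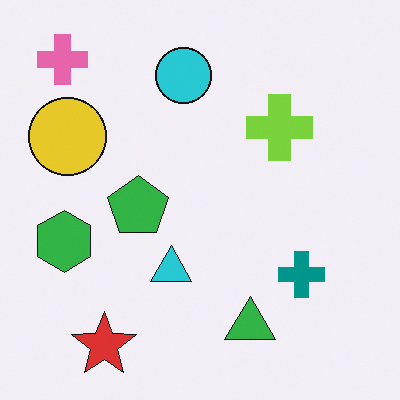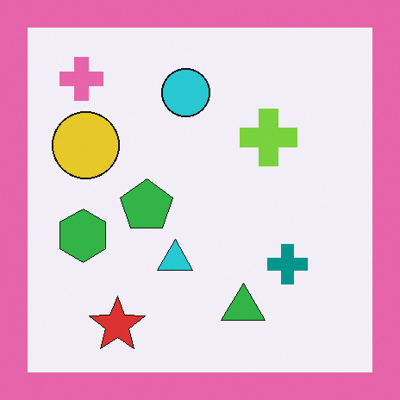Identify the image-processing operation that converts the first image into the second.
Framed with a pink border.

A solid pink frame runs around the edge of the second image, with the content slightly shrunk inside it.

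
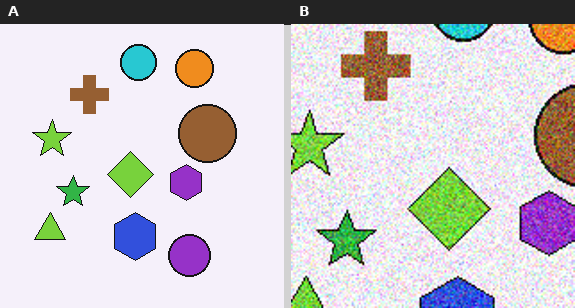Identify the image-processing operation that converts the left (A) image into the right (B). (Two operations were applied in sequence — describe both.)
The image was degraded with heavy additive noise, then cropped tightly and scaled back up.

Random speckle covers the whole image, including the flat background. The visible shapes are larger and the field of view is narrower; shapes near the original edges may be partly or wholly outside the frame — a crop-and-rescale.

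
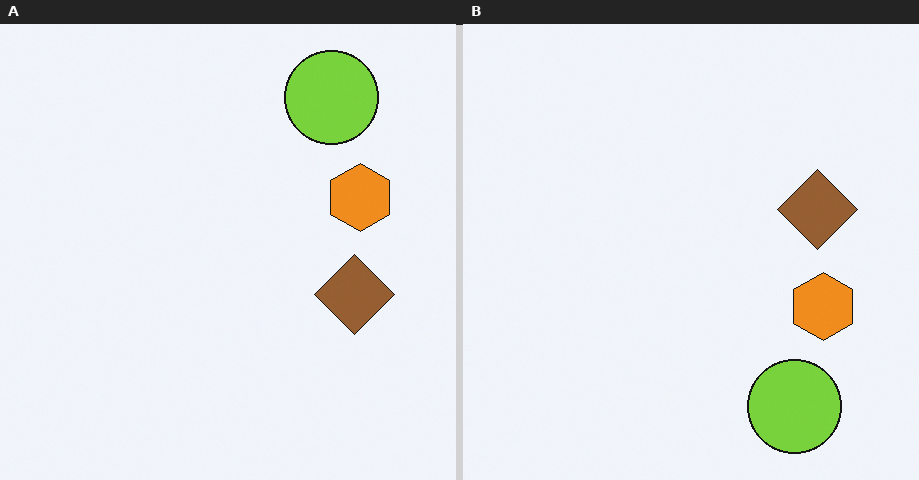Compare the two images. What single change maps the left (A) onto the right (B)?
The right (B) image is the left (A) flipped vertically (top ↔ bottom).

The lime circle is in the top-right of the left (A) image and the bottom-right of the right (B) — shapes on opposite sides of the horizontal midline have swapped in a mirror flip.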